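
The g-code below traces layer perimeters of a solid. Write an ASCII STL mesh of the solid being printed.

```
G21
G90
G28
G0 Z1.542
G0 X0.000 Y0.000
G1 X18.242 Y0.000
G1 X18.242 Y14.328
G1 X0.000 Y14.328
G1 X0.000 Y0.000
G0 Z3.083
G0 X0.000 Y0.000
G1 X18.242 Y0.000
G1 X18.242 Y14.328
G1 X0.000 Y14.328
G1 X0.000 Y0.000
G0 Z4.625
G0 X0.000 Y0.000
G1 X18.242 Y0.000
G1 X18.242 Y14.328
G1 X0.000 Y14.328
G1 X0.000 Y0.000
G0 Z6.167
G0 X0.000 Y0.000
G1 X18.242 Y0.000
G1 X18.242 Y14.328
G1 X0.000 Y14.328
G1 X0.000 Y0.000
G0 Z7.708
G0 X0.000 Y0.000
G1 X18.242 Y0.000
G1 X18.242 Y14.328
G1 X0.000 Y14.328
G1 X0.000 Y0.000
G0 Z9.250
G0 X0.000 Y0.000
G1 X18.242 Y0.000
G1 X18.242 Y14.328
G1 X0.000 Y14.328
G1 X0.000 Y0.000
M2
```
solid part
  facet normal 0.0000 0.0000 -1.0000
    outer loop
      vertex 18.242 14.328 0.000
      vertex 18.242 0.000 0.000
      vertex 0.000 0.000 0.000
    endloop
  endfacet
  facet normal 0.0000 0.0000 -1.0000
    outer loop
      vertex 0.000 14.328 0.000
      vertex 18.242 14.328 0.000
      vertex 0.000 0.000 0.000
    endloop
  endfacet
  facet normal 0.0000 0.0000 1.0000
    outer loop
      vertex 0.000 0.000 9.250
      vertex 18.242 0.000 9.250
      vertex 18.242 14.328 9.250
    endloop
  endfacet
  facet normal 0.0000 0.0000 1.0000
    outer loop
      vertex 0.000 0.000 9.250
      vertex 18.242 14.328 9.250
      vertex 0.000 14.328 9.250
    endloop
  endfacet
  facet normal 0.0000 -1.0000 0.0000
    outer loop
      vertex 0.000 0.000 0.000
      vertex 18.242 0.000 0.000
      vertex 18.242 0.000 9.250
    endloop
  endfacet
  facet normal 0.0000 -1.0000 0.0000
    outer loop
      vertex 0.000 0.000 0.000
      vertex 18.242 0.000 9.250
      vertex 0.000 0.000 9.250
    endloop
  endfacet
  facet normal 0.0000 1.0000 0.0000
    outer loop
      vertex 18.242 14.328 9.250
      vertex 18.242 14.328 0.000
      vertex 0.000 14.328 0.000
    endloop
  endfacet
  facet normal 0.0000 1.0000 0.0000
    outer loop
      vertex 0.000 14.328 9.250
      vertex 18.242 14.328 9.250
      vertex 0.000 14.328 0.000
    endloop
  endfacet
  facet normal -1.0000 0.0000 0.0000
    outer loop
      vertex 0.000 14.328 9.250
      vertex 0.000 14.328 0.000
      vertex 0.000 0.000 0.000
    endloop
  endfacet
  facet normal -1.0000 0.0000 0.0000
    outer loop
      vertex 0.000 0.000 9.250
      vertex 0.000 14.328 9.250
      vertex 0.000 0.000 0.000
    endloop
  endfacet
  facet normal 1.0000 0.0000 0.0000
    outer loop
      vertex 18.242 0.000 0.000
      vertex 18.242 14.328 0.000
      vertex 18.242 14.328 9.250
    endloop
  endfacet
  facet normal 1.0000 0.0000 0.0000
    outer loop
      vertex 18.242 0.000 0.000
      vertex 18.242 14.328 9.250
      vertex 18.242 0.000 9.250
    endloop
  endfacet
endsolid part

The G0 Z moves step by Δz≈1.542 mm. Every layer's G1 loop is the same polygon, so the solid is a straight extrusion of it from z=0 to z≈9.25. Closing with flat bottom and top caps and triangulating gives 12 facets — a rectangular box, roughly 18.2 × 14.3 mm footprint and 9.25 mm tall.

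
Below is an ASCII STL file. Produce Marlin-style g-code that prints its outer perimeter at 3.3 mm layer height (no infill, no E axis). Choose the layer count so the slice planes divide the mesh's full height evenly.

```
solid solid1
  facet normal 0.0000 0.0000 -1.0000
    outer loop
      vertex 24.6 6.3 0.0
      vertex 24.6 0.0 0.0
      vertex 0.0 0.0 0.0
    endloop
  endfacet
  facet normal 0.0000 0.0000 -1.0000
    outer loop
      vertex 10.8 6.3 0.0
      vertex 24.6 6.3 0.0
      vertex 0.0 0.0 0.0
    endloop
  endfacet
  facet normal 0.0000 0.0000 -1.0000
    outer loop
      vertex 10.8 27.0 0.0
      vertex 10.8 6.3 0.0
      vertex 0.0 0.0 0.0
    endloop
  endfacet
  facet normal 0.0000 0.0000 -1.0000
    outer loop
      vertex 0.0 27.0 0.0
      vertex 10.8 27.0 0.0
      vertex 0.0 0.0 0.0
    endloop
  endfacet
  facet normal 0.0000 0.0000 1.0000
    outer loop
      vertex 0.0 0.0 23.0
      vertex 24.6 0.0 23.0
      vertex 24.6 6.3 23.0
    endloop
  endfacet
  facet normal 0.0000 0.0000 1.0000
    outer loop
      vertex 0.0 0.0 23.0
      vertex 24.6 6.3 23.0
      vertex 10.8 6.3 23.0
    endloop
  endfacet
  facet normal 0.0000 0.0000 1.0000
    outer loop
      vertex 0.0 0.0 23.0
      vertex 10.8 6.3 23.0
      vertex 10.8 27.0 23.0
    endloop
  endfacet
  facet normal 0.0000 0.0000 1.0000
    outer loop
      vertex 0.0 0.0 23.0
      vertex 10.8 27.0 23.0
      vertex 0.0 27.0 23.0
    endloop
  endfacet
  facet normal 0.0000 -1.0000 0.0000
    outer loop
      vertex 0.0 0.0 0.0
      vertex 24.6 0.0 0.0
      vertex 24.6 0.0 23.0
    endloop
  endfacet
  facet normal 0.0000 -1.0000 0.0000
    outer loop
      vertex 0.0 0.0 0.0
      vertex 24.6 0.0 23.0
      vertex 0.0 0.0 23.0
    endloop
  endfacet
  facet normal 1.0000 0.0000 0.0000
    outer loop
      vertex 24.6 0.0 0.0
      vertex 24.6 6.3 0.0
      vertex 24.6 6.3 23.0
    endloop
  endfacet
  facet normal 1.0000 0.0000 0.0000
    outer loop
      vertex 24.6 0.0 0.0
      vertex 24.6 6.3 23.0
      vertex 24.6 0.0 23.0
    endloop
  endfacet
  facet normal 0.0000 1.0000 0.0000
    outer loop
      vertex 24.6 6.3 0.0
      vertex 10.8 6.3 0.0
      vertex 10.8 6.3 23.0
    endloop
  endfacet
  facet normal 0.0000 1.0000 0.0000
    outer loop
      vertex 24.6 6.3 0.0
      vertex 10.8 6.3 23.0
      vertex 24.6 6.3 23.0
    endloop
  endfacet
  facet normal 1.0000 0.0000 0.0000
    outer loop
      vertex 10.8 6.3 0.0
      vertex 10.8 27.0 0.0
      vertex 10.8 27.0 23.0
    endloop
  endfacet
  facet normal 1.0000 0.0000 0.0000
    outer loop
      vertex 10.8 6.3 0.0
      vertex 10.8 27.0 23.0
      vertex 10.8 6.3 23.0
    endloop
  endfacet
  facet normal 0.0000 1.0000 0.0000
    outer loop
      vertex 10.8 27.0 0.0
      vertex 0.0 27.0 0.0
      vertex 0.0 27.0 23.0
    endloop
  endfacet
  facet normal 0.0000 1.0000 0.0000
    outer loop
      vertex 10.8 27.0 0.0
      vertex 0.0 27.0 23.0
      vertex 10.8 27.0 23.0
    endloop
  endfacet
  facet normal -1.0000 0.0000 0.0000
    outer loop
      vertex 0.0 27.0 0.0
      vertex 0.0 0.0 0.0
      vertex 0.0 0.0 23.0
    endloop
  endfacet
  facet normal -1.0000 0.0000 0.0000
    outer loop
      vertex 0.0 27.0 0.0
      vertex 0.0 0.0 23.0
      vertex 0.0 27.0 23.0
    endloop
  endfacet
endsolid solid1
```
; perimeter-only toolpath
G21 ; units = mm
G90 ; absolute positioning
G28 ; home
; layer 1
G0 Z3.3
G0 X0.0 Y0.0
G1 X24.6 Y0.0
G1 X24.6 Y6.3
G1 X10.8 Y6.3
G1 X10.8 Y27.0
G1 X0.0 Y27.0
G1 X0.0 Y0.0
; layer 2
G0 Z6.6
G0 X0.0 Y0.0
G1 X24.6 Y0.0
G1 X24.6 Y6.3
G1 X10.8 Y6.3
G1 X10.8 Y27.0
G1 X0.0 Y27.0
G1 X0.0 Y0.0
; layer 3
G0 Z9.9
G0 X0.0 Y0.0
G1 X24.6 Y0.0
G1 X24.6 Y6.3
G1 X10.8 Y6.3
G1 X10.8 Y27.0
G1 X0.0 Y27.0
G1 X0.0 Y0.0
; layer 4
G0 Z13.1
G0 X0.0 Y0.0
G1 X24.6 Y0.0
G1 X24.6 Y6.3
G1 X10.8 Y6.3
G1 X10.8 Y27.0
G1 X0.0 Y27.0
G1 X0.0 Y0.0
; layer 5
G0 Z16.4
G0 X0.0 Y0.0
G1 X24.6 Y0.0
G1 X24.6 Y6.3
G1 X10.8 Y6.3
G1 X10.8 Y27.0
G1 X0.0 Y27.0
G1 X0.0 Y0.0
; layer 6
G0 Z19.7
G0 X0.0 Y0.0
G1 X24.6 Y0.0
G1 X24.6 Y6.3
G1 X10.8 Y6.3
G1 X10.8 Y27.0
G1 X0.0 Y27.0
G1 X0.0 Y0.0
; layer 7
G0 Z23.0
G0 X0.0 Y0.0
G1 X24.6 Y0.0
G1 X24.6 Y6.3
G1 X10.8 Y6.3
G1 X10.8 Y27.0
G1 X0.0 Y27.0
G1 X0.0 Y0.0
M2 ; end

The solid is an L-shaped prism: outer 24.6 × 27 mm, arm thicknesses ≈ 6.3 mm (horizontal) and 10.8 mm (vertical), extruded 23 mm in z. Slicing at Δz = 3.3 mm — 7 equal slices spanning the solid's height, so layer i sits at z = i·h/7 — gives 7 non-empty perimeters. Each is a 6-segment closed polygon; G0 lifts to the layer z and rapids to the start vertex, then G1 traces the edges.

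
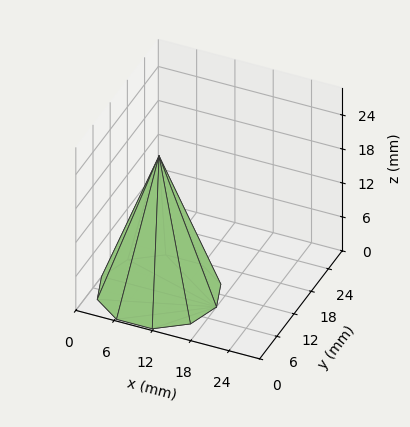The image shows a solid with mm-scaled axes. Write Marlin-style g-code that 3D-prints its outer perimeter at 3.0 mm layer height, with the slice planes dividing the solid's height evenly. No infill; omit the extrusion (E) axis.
Reading the render: the shape is a regular 10-sided pyramid, base circumscribed radius ≈ 9 mm, apex at z ≈ 24 mm (dimensions read to the nearest mm from the axis ticks). For the g-code, the solid's height is divided into equal slices at the stated Δz and each level perimeter traced with G1 moves after a G0 lift.

; perimeter-only toolpath
G21 ; units = mm
G90 ; absolute positioning
G28 ; home
; layer 1
G0 Z3.0
G0 X16.9 Y9.0
G1 X15.4 Y13.6
G1 X11.5 Y16.5
G1 X6.5 Y16.5
G1 X2.6 Y13.6
G1 X1.1 Y9.0
G1 X2.6 Y4.4
G1 X6.5 Y1.5
G1 X11.5 Y1.5
G1 X15.4 Y4.4
G1 X16.9 Y9.0
; layer 2
G0 Z6.0
G0 X15.8 Y9.0
G1 X14.5 Y13.0
G1 X11.1 Y15.5
G1 X6.9 Y15.5
G1 X3.5 Y13.0
G1 X2.2 Y9.0
G1 X3.5 Y5.0
G1 X6.9 Y2.5
G1 X11.1 Y2.5
G1 X14.5 Y5.0
G1 X15.8 Y9.0
; layer 3
G0 Z9.0
G0 X14.6 Y9.0
G1 X13.6 Y12.3
G1 X10.8 Y14.4
G1 X7.2 Y14.4
G1 X4.4 Y12.3
G1 X3.4 Y9.0
G1 X4.4 Y5.7
G1 X7.2 Y3.6
G1 X10.8 Y3.6
G1 X13.6 Y5.7
G1 X14.6 Y9.0
; layer 4
G0 Z12.0
G0 X13.5 Y9.0
G1 X12.7 Y11.7
G1 X10.4 Y13.3
G1 X7.6 Y13.3
G1 X5.3 Y11.7
G1 X4.5 Y9.0
G1 X5.3 Y6.3
G1 X7.6 Y4.7
G1 X10.4 Y4.7
G1 X12.7 Y6.3
G1 X13.5 Y9.0
; layer 5
G0 Z15.0
G0 X12.4 Y9.0
G1 X11.7 Y11.0
G1 X10.1 Y12.2
G1 X8.0 Y12.2
G1 X6.3 Y11.0
G1 X5.6 Y9.0
G1 X6.3 Y7.0
G1 X8.0 Y5.8
G1 X10.1 Y5.8
G1 X11.7 Y7.0
G1 X12.4 Y9.0
; layer 6
G0 Z18.0
G0 X11.2 Y9.0
G1 X10.8 Y10.3
G1 X9.7 Y11.2
G1 X8.3 Y11.2
G1 X7.2 Y10.3
G1 X6.8 Y9.0
G1 X7.2 Y7.7
G1 X8.3 Y6.8
G1 X9.7 Y6.8
G1 X10.8 Y7.7
G1 X11.2 Y9.0
; layer 7
G0 Z21.0
G0 X10.1 Y9.0
G1 X9.9 Y9.7
G1 X9.3 Y10.1
G1 X8.7 Y10.1
G1 X8.1 Y9.7
G1 X7.9 Y9.0
G1 X8.1 Y8.3
G1 X8.7 Y7.9
G1 X9.3 Y7.9
G1 X9.9 Y8.3
G1 X10.1 Y9.0
M2 ; end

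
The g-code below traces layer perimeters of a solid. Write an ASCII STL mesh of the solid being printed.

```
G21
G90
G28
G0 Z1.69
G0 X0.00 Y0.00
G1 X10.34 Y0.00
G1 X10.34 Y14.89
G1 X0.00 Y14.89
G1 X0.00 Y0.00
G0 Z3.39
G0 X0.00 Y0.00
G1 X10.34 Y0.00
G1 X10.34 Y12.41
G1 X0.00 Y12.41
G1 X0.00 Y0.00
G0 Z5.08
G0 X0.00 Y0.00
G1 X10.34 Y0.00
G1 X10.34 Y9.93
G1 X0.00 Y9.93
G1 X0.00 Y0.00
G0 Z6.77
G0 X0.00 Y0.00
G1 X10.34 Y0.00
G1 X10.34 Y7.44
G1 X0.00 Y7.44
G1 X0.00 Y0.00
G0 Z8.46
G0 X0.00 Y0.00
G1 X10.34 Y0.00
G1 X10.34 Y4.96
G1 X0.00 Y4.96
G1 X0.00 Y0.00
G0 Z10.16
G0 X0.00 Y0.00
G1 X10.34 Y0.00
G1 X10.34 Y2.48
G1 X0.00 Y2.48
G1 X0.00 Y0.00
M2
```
solid part
  facet normal 0.0000 0.0000 -1.0000
    outer loop
      vertex 10.34 17.37 0.00
      vertex 10.34 0.00 0.00
      vertex 0.00 0.00 0.00
    endloop
  endfacet
  facet normal 0.0000 0.0000 -1.0000
    outer loop
      vertex 0.00 17.37 0.00
      vertex 10.34 17.37 0.00
      vertex 0.00 0.00 0.00
    endloop
  endfacet
  facet normal 0.0000 -1.0000 0.0000
    outer loop
      vertex 0.00 0.00 0.00
      vertex 10.34 0.00 0.00
      vertex 10.34 0.00 11.85
    endloop
  endfacet
  facet normal 0.0000 -1.0000 0.0000
    outer loop
      vertex 0.00 0.00 0.00
      vertex 10.34 0.00 11.85
      vertex 0.00 0.00 11.85
    endloop
  endfacet
  facet normal 0.0000 0.5636 0.8261
    outer loop
      vertex 0.00 0.00 11.85
      vertex 10.34 0.00 11.85
      vertex 10.34 17.37 0.00
    endloop
  endfacet
  facet normal 0.0000 0.5636 0.8261
    outer loop
      vertex 0.00 0.00 11.85
      vertex 10.34 17.37 0.00
      vertex 0.00 17.37 0.00
    endloop
  endfacet
  facet normal -1.0000 0.0000 0.0000
    outer loop
      vertex 0.00 0.00 11.85
      vertex 0.00 17.37 0.00
      vertex 0.00 0.00 0.00
    endloop
  endfacet
  facet normal 1.0000 0.0000 0.0000
    outer loop
      vertex 10.34 0.00 0.00
      vertex 10.34 17.37 0.00
      vertex 10.34 0.00 11.85
    endloop
  endfacet
endsolid part

The G0 Z moves step by Δz≈1.69 mm. The G1 loops shrink linearly with z, so the solid tapers from its base footprint up to z≈11.8. Closing with a flat bottom cap and the tapered top and triangulating gives 8 facets — a wedge (ramp): 10.3 × 17.4 mm base, rising to 11.8 mm along the y=0 edge and sloping linearly to z=0 at y=17.4.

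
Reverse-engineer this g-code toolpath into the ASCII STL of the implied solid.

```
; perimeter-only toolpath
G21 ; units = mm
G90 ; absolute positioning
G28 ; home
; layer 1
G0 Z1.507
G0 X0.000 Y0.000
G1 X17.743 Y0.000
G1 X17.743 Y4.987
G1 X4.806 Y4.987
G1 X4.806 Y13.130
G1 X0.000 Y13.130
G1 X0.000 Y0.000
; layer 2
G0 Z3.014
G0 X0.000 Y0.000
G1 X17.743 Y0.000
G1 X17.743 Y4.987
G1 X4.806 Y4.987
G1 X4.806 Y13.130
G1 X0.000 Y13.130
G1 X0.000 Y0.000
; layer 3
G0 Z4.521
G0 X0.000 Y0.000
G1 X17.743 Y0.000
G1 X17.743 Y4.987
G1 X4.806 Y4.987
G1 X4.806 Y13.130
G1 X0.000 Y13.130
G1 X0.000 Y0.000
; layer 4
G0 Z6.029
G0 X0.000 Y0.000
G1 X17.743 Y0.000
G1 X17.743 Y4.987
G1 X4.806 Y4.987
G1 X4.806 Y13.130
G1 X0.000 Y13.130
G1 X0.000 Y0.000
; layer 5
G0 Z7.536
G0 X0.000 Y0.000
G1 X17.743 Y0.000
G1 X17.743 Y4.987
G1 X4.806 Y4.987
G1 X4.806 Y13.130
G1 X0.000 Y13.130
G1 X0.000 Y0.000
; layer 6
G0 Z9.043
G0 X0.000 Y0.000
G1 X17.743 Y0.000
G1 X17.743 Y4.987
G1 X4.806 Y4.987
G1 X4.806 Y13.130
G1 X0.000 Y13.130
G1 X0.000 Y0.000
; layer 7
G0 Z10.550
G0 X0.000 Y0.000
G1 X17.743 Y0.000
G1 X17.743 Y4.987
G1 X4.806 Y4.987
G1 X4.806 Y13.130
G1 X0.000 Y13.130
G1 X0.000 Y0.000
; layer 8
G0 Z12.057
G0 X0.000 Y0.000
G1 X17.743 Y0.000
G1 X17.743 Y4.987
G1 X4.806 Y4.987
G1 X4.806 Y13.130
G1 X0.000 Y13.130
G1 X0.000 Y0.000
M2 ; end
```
solid part
  facet normal 0.0000 0.0000 -1.0000
    outer loop
      vertex 17.743 4.987 0.000
      vertex 17.743 0.000 0.000
      vertex 0.000 0.000 0.000
    endloop
  endfacet
  facet normal 0.0000 0.0000 -1.0000
    outer loop
      vertex 4.806 4.987 0.000
      vertex 17.743 4.987 0.000
      vertex 0.000 0.000 0.000
    endloop
  endfacet
  facet normal 0.0000 0.0000 -1.0000
    outer loop
      vertex 4.806 13.130 0.000
      vertex 4.806 4.987 0.000
      vertex 0.000 0.000 0.000
    endloop
  endfacet
  facet normal 0.0000 0.0000 -1.0000
    outer loop
      vertex 0.000 13.130 0.000
      vertex 4.806 13.130 0.000
      vertex 0.000 0.000 0.000
    endloop
  endfacet
  facet normal 0.0000 0.0000 1.0000
    outer loop
      vertex 0.000 0.000 12.057
      vertex 17.743 0.000 12.057
      vertex 17.743 4.987 12.057
    endloop
  endfacet
  facet normal 0.0000 0.0000 1.0000
    outer loop
      vertex 0.000 0.000 12.057
      vertex 17.743 4.987 12.057
      vertex 4.806 4.987 12.057
    endloop
  endfacet
  facet normal 0.0000 0.0000 1.0000
    outer loop
      vertex 0.000 0.000 12.057
      vertex 4.806 4.987 12.057
      vertex 4.806 13.130 12.057
    endloop
  endfacet
  facet normal 0.0000 0.0000 1.0000
    outer loop
      vertex 0.000 0.000 12.057
      vertex 4.806 13.130 12.057
      vertex 0.000 13.130 12.057
    endloop
  endfacet
  facet normal 0.0000 -1.0000 0.0000
    outer loop
      vertex 0.000 0.000 0.000
      vertex 17.743 0.000 0.000
      vertex 17.743 0.000 12.057
    endloop
  endfacet
  facet normal 0.0000 -1.0000 0.0000
    outer loop
      vertex 0.000 0.000 0.000
      vertex 17.743 0.000 12.057
      vertex 0.000 0.000 12.057
    endloop
  endfacet
  facet normal 1.0000 0.0000 0.0000
    outer loop
      vertex 17.743 0.000 0.000
      vertex 17.743 4.987 0.000
      vertex 17.743 4.987 12.057
    endloop
  endfacet
  facet normal 1.0000 0.0000 0.0000
    outer loop
      vertex 17.743 0.000 0.000
      vertex 17.743 4.987 12.057
      vertex 17.743 0.000 12.057
    endloop
  endfacet
  facet normal 0.0000 1.0000 0.0000
    outer loop
      vertex 17.743 4.987 0.000
      vertex 4.806 4.987 0.000
      vertex 4.806 4.987 12.057
    endloop
  endfacet
  facet normal 0.0000 1.0000 0.0000
    outer loop
      vertex 17.743 4.987 0.000
      vertex 4.806 4.987 12.057
      vertex 17.743 4.987 12.057
    endloop
  endfacet
  facet normal 1.0000 0.0000 0.0000
    outer loop
      vertex 4.806 4.987 0.000
      vertex 4.806 13.130 0.000
      vertex 4.806 13.130 12.057
    endloop
  endfacet
  facet normal 1.0000 0.0000 0.0000
    outer loop
      vertex 4.806 4.987 0.000
      vertex 4.806 13.130 12.057
      vertex 4.806 4.987 12.057
    endloop
  endfacet
  facet normal 0.0000 1.0000 0.0000
    outer loop
      vertex 4.806 13.130 0.000
      vertex 0.000 13.130 0.000
      vertex 0.000 13.130 12.057
    endloop
  endfacet
  facet normal 0.0000 1.0000 0.0000
    outer loop
      vertex 4.806 13.130 0.000
      vertex 0.000 13.130 12.057
      vertex 4.806 13.130 12.057
    endloop
  endfacet
  facet normal -1.0000 0.0000 0.0000
    outer loop
      vertex 0.000 13.130 0.000
      vertex 0.000 0.000 0.000
      vertex 0.000 0.000 12.057
    endloop
  endfacet
  facet normal -1.0000 0.0000 0.0000
    outer loop
      vertex 0.000 13.130 0.000
      vertex 0.000 0.000 12.057
      vertex 0.000 13.130 12.057
    endloop
  endfacet
endsolid part

The G0 Z moves step by Δz≈1.507 mm. Every layer's G1 loop is the same polygon, so the solid is a straight extrusion of it from z=0 to z≈12.1. Closing with flat bottom and top caps and triangulating gives 20 facets — an L-shaped prism: outer 17.7 × 13.1 mm, arm thicknesses ≈ 4.99 mm (horizontal) and 4.81 mm (vertical), extruded 12.1 mm in z.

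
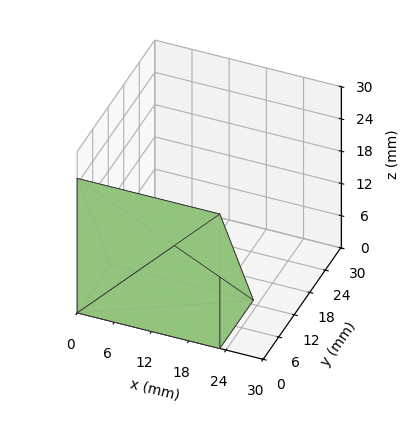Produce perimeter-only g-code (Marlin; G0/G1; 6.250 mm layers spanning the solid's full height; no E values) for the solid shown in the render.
Reading the render: the shape is a wedge (ramp): 23 × 13 mm base, rising to 25 mm along the y=0 edge and sloping linearly to z=0 at y=13 (dimensions read to the nearest mm from the axis ticks). For the g-code, the solid's height is divided into equal slices at the stated Δz and each level perimeter traced with G1 moves after a G0 lift.

; perimeter-only toolpath
G21 ; units = mm
G90 ; absolute positioning
G28 ; home
; layer 1
G0 Z6.250
G0 X0.000 Y0.000
G1 X23.000 Y0.000
G1 X23.000 Y9.750
G1 X0.000 Y9.750
G1 X0.000 Y0.000
; layer 2
G0 Z12.500
G0 X0.000 Y0.000
G1 X23.000 Y0.000
G1 X23.000 Y6.500
G1 X0.000 Y6.500
G1 X0.000 Y0.000
; layer 3
G0 Z18.750
G0 X0.000 Y0.000
G1 X23.000 Y0.000
G1 X23.000 Y3.250
G1 X0.000 Y3.250
G1 X0.000 Y0.000
M2 ; end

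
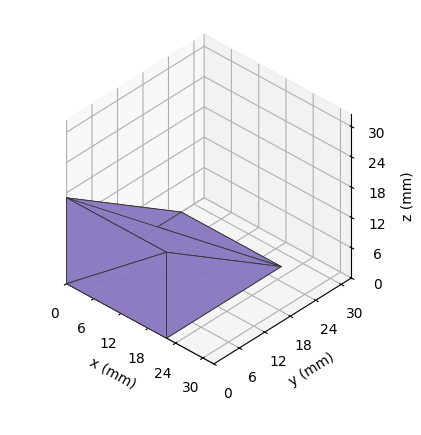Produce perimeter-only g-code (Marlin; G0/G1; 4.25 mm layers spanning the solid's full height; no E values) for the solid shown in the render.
Reading the render: the shape is a wedge (ramp): 22 × 27 mm base, rising to 17 mm along the y=0 edge and sloping linearly to z=0 at y=27 (dimensions read to the nearest mm from the axis ticks). For the g-code, the solid's height is divided into equal slices at the stated Δz and each level perimeter traced with G1 moves after a G0 lift.

; perimeter-only toolpath
G21 ; units = mm
G90 ; absolute positioning
G28 ; home
; layer 1
G0 Z4.25
G0 X0.00 Y0.00
G1 X22.00 Y0.00
G1 X22.00 Y20.25
G1 X0.00 Y20.25
G1 X0.00 Y0.00
; layer 2
G0 Z8.50
G0 X0.00 Y0.00
G1 X22.00 Y0.00
G1 X22.00 Y13.50
G1 X0.00 Y13.50
G1 X0.00 Y0.00
; layer 3
G0 Z12.75
G0 X0.00 Y0.00
G1 X22.00 Y0.00
G1 X22.00 Y6.75
G1 X0.00 Y6.75
G1 X0.00 Y0.00
M2 ; end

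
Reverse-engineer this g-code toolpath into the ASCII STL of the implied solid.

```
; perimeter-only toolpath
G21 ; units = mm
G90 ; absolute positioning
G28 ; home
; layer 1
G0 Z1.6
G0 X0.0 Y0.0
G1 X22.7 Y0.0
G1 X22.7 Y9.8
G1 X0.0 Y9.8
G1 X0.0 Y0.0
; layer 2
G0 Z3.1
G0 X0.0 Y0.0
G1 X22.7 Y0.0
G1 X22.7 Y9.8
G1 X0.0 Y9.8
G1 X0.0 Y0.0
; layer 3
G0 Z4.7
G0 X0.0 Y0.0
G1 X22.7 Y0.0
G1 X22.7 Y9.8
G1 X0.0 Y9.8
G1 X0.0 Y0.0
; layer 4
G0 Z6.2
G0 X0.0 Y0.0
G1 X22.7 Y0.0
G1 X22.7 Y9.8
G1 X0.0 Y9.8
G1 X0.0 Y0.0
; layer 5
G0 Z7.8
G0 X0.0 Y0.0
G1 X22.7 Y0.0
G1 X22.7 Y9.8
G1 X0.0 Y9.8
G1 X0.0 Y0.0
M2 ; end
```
solid part
  facet normal 0.0000 0.0000 -1.0000
    outer loop
      vertex 22.7 9.8 0.0
      vertex 22.7 0.0 0.0
      vertex 0.0 0.0 0.0
    endloop
  endfacet
  facet normal 0.0000 0.0000 -1.0000
    outer loop
      vertex 0.0 9.8 0.0
      vertex 22.7 9.8 0.0
      vertex 0.0 0.0 0.0
    endloop
  endfacet
  facet normal 0.0000 0.0000 1.0000
    outer loop
      vertex 0.0 0.0 7.8
      vertex 22.7 0.0 7.8
      vertex 22.7 9.8 7.8
    endloop
  endfacet
  facet normal 0.0000 0.0000 1.0000
    outer loop
      vertex 0.0 0.0 7.8
      vertex 22.7 9.8 7.8
      vertex 0.0 9.8 7.8
    endloop
  endfacet
  facet normal 0.0000 -1.0000 0.0000
    outer loop
      vertex 0.0 0.0 0.0
      vertex 22.7 0.0 0.0
      vertex 22.7 0.0 7.8
    endloop
  endfacet
  facet normal 0.0000 -1.0000 0.0000
    outer loop
      vertex 0.0 0.0 0.0
      vertex 22.7 0.0 7.8
      vertex 0.0 0.0 7.8
    endloop
  endfacet
  facet normal 0.0000 1.0000 0.0000
    outer loop
      vertex 22.7 9.8 7.8
      vertex 22.7 9.8 0.0
      vertex 0.0 9.8 0.0
    endloop
  endfacet
  facet normal 0.0000 1.0000 0.0000
    outer loop
      vertex 0.0 9.8 7.8
      vertex 22.7 9.8 7.8
      vertex 0.0 9.8 0.0
    endloop
  endfacet
  facet normal -1.0000 0.0000 0.0000
    outer loop
      vertex 0.0 9.8 7.8
      vertex 0.0 9.8 0.0
      vertex 0.0 0.0 0.0
    endloop
  endfacet
  facet normal -1.0000 0.0000 0.0000
    outer loop
      vertex 0.0 0.0 7.8
      vertex 0.0 9.8 7.8
      vertex 0.0 0.0 0.0
    endloop
  endfacet
  facet normal 1.0000 0.0000 0.0000
    outer loop
      vertex 22.7 0.0 0.0
      vertex 22.7 9.8 0.0
      vertex 22.7 9.8 7.8
    endloop
  endfacet
  facet normal 1.0000 0.0000 0.0000
    outer loop
      vertex 22.7 0.0 0.0
      vertex 22.7 9.8 7.8
      vertex 22.7 0.0 7.8
    endloop
  endfacet
endsolid part

The G0 Z moves step by Δz≈1.6 mm. Every layer's G1 loop is the same polygon, so the solid is a straight extrusion of it from z=0 to z≈7.8. Closing with flat bottom and top caps and triangulating gives 12 facets — a rectangular box, roughly 22.7 × 9.8 mm footprint and 7.8 mm tall.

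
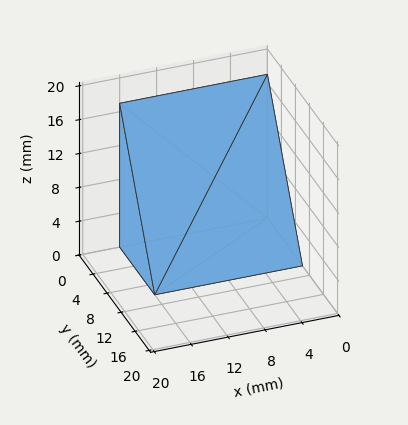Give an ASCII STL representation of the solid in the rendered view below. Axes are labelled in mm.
Reading the render: the shape is a wedge (ramp): 16 × 10 mm base, rising to 17 mm along the y=0 edge and sloping linearly to z=0 at y=10 (dimensions read to the nearest mm from the axis ticks). For the STL, each face is triangulated and given an outward normal.

solid part
  facet normal 0.0000 0.0000 -1.0000
    outer loop
      vertex 16.0 10.0 0.0
      vertex 16.0 0.0 0.0
      vertex 0.0 0.0 0.0
    endloop
  endfacet
  facet normal 0.0000 0.0000 -1.0000
    outer loop
      vertex 0.0 10.0 0.0
      vertex 16.0 10.0 0.0
      vertex 0.0 0.0 0.0
    endloop
  endfacet
  facet normal 0.0000 -1.0000 0.0000
    outer loop
      vertex 0.0 0.0 0.0
      vertex 16.0 0.0 0.0
      vertex 16.0 0.0 17.0
    endloop
  endfacet
  facet normal 0.0000 -1.0000 0.0000
    outer loop
      vertex 0.0 0.0 0.0
      vertex 16.0 0.0 17.0
      vertex 0.0 0.0 17.0
    endloop
  endfacet
  facet normal 0.0000 0.8619 0.5070
    outer loop
      vertex 0.0 0.0 17.0
      vertex 16.0 0.0 17.0
      vertex 16.0 10.0 0.0
    endloop
  endfacet
  facet normal 0.0000 0.8619 0.5070
    outer loop
      vertex 0.0 0.0 17.0
      vertex 16.0 10.0 0.0
      vertex 0.0 10.0 0.0
    endloop
  endfacet
  facet normal -1.0000 0.0000 0.0000
    outer loop
      vertex 0.0 0.0 17.0
      vertex 0.0 10.0 0.0
      vertex 0.0 0.0 0.0
    endloop
  endfacet
  facet normal 1.0000 0.0000 0.0000
    outer loop
      vertex 16.0 0.0 0.0
      vertex 16.0 10.0 0.0
      vertex 16.0 0.0 17.0
    endloop
  endfacet
endsolid part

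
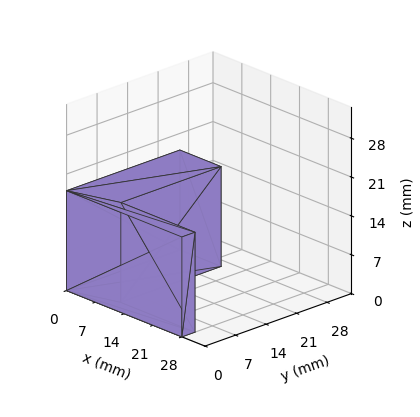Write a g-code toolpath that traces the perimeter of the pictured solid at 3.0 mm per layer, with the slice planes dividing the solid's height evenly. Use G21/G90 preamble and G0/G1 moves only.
Reading the render: the shape is an L-shaped prism: outer 28 × 26 mm, arm thicknesses ≈ 3 mm (horizontal) and 10 mm (vertical), extruded 18 mm in z (dimensions read to the nearest mm from the axis ticks). For the g-code, the solid's height is divided into equal slices at the stated Δz and each level perimeter traced with G1 moves after a G0 lift.

; perimeter-only toolpath
G21 ; units = mm
G90 ; absolute positioning
G28 ; home
; layer 1
G0 Z3.0
G0 X0.0 Y0.0
G1 X28.0 Y0.0
G1 X28.0 Y3.0
G1 X10.0 Y3.0
G1 X10.0 Y26.0
G1 X0.0 Y26.0
G1 X0.0 Y0.0
; layer 2
G0 Z6.0
G0 X0.0 Y0.0
G1 X28.0 Y0.0
G1 X28.0 Y3.0
G1 X10.0 Y3.0
G1 X10.0 Y26.0
G1 X0.0 Y26.0
G1 X0.0 Y0.0
; layer 3
G0 Z9.0
G0 X0.0 Y0.0
G1 X28.0 Y0.0
G1 X28.0 Y3.0
G1 X10.0 Y3.0
G1 X10.0 Y26.0
G1 X0.0 Y26.0
G1 X0.0 Y0.0
; layer 4
G0 Z12.0
G0 X0.0 Y0.0
G1 X28.0 Y0.0
G1 X28.0 Y3.0
G1 X10.0 Y3.0
G1 X10.0 Y26.0
G1 X0.0 Y26.0
G1 X0.0 Y0.0
; layer 5
G0 Z15.0
G0 X0.0 Y0.0
G1 X28.0 Y0.0
G1 X28.0 Y3.0
G1 X10.0 Y3.0
G1 X10.0 Y26.0
G1 X0.0 Y26.0
G1 X0.0 Y0.0
; layer 6
G0 Z18.0
G0 X0.0 Y0.0
G1 X28.0 Y0.0
G1 X28.0 Y3.0
G1 X10.0 Y3.0
G1 X10.0 Y26.0
G1 X0.0 Y26.0
G1 X0.0 Y0.0
M2 ; end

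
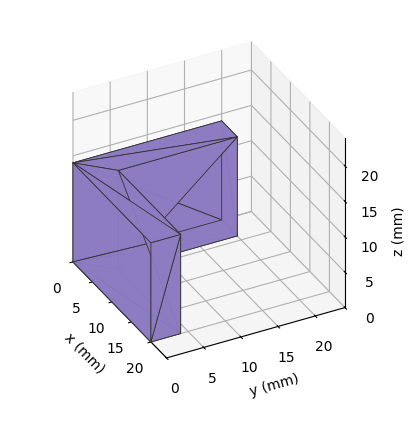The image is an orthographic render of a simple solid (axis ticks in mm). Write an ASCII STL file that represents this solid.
Reading the render: the shape is an L-shaped prism: outer 20 × 20 mm, arm thicknesses ≈ 4 mm (horizontal) and 4 mm (vertical), extruded 14 mm in z (dimensions read to the nearest mm from the axis ticks). For the STL, each face is triangulated and given an outward normal.

solid part
  facet normal 0.0000 0.0000 -1.0000
    outer loop
      vertex 20.000 4.000 0.000
      vertex 20.000 0.000 0.000
      vertex 0.000 0.000 0.000
    endloop
  endfacet
  facet normal 0.0000 0.0000 -1.0000
    outer loop
      vertex 4.000 4.000 0.000
      vertex 20.000 4.000 0.000
      vertex 0.000 0.000 0.000
    endloop
  endfacet
  facet normal 0.0000 0.0000 -1.0000
    outer loop
      vertex 4.000 20.000 0.000
      vertex 4.000 4.000 0.000
      vertex 0.000 0.000 0.000
    endloop
  endfacet
  facet normal 0.0000 0.0000 -1.0000
    outer loop
      vertex 0.000 20.000 0.000
      vertex 4.000 20.000 0.000
      vertex 0.000 0.000 0.000
    endloop
  endfacet
  facet normal 0.0000 0.0000 1.0000
    outer loop
      vertex 0.000 0.000 14.000
      vertex 20.000 0.000 14.000
      vertex 20.000 4.000 14.000
    endloop
  endfacet
  facet normal 0.0000 0.0000 1.0000
    outer loop
      vertex 0.000 0.000 14.000
      vertex 20.000 4.000 14.000
      vertex 4.000 4.000 14.000
    endloop
  endfacet
  facet normal 0.0000 0.0000 1.0000
    outer loop
      vertex 0.000 0.000 14.000
      vertex 4.000 4.000 14.000
      vertex 4.000 20.000 14.000
    endloop
  endfacet
  facet normal 0.0000 0.0000 1.0000
    outer loop
      vertex 0.000 0.000 14.000
      vertex 4.000 20.000 14.000
      vertex 0.000 20.000 14.000
    endloop
  endfacet
  facet normal 0.0000 -1.0000 0.0000
    outer loop
      vertex 0.000 0.000 0.000
      vertex 20.000 0.000 0.000
      vertex 20.000 0.000 14.000
    endloop
  endfacet
  facet normal 0.0000 -1.0000 0.0000
    outer loop
      vertex 0.000 0.000 0.000
      vertex 20.000 0.000 14.000
      vertex 0.000 0.000 14.000
    endloop
  endfacet
  facet normal 1.0000 0.0000 0.0000
    outer loop
      vertex 20.000 0.000 0.000
      vertex 20.000 4.000 0.000
      vertex 20.000 4.000 14.000
    endloop
  endfacet
  facet normal 1.0000 0.0000 0.0000
    outer loop
      vertex 20.000 0.000 0.000
      vertex 20.000 4.000 14.000
      vertex 20.000 0.000 14.000
    endloop
  endfacet
  facet normal 0.0000 1.0000 0.0000
    outer loop
      vertex 20.000 4.000 0.000
      vertex 4.000 4.000 0.000
      vertex 4.000 4.000 14.000
    endloop
  endfacet
  facet normal 0.0000 1.0000 0.0000
    outer loop
      vertex 20.000 4.000 0.000
      vertex 4.000 4.000 14.000
      vertex 20.000 4.000 14.000
    endloop
  endfacet
  facet normal 1.0000 0.0000 0.0000
    outer loop
      vertex 4.000 4.000 0.000
      vertex 4.000 20.000 0.000
      vertex 4.000 20.000 14.000
    endloop
  endfacet
  facet normal 1.0000 0.0000 0.0000
    outer loop
      vertex 4.000 4.000 0.000
      vertex 4.000 20.000 14.000
      vertex 4.000 4.000 14.000
    endloop
  endfacet
  facet normal 0.0000 1.0000 0.0000
    outer loop
      vertex 4.000 20.000 0.000
      vertex 0.000 20.000 0.000
      vertex 0.000 20.000 14.000
    endloop
  endfacet
  facet normal 0.0000 1.0000 0.0000
    outer loop
      vertex 4.000 20.000 0.000
      vertex 0.000 20.000 14.000
      vertex 4.000 20.000 14.000
    endloop
  endfacet
  facet normal -1.0000 0.0000 0.0000
    outer loop
      vertex 0.000 20.000 0.000
      vertex 0.000 0.000 0.000
      vertex 0.000 0.000 14.000
    endloop
  endfacet
  facet normal -1.0000 0.0000 0.0000
    outer loop
      vertex 0.000 20.000 0.000
      vertex 0.000 0.000 14.000
      vertex 0.000 20.000 14.000
    endloop
  endfacet
endsolid part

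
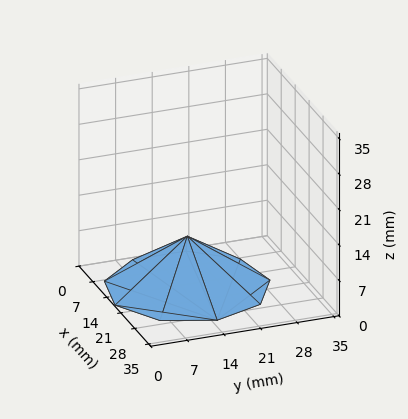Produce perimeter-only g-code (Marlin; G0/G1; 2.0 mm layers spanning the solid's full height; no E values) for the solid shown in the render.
Reading the render: the shape is a regular 9-sided pyramid, base circumscribed radius ≈ 15 mm, apex at z ≈ 10 mm (dimensions read to the nearest mm from the axis ticks). For the g-code, the solid's height is divided into equal slices at the stated Δz and each level perimeter traced with G1 moves after a G0 lift.

; perimeter-only toolpath
G21 ; units = mm
G90 ; absolute positioning
G28 ; home
; layer 1
G0 Z2.0
G0 X27.0 Y15.0
G1 X24.2 Y22.7
G1 X17.1 Y26.8
G1 X9.0 Y25.4
G1 X3.7 Y19.1
G1 X3.7 Y10.9
G1 X9.0 Y4.6
G1 X17.1 Y3.2
G1 X24.2 Y7.3
G1 X27.0 Y15.0
; layer 2
G0 Z4.0
G0 X24.0 Y15.0
G1 X21.9 Y20.8
G1 X16.6 Y23.9
G1 X10.5 Y22.8
G1 X6.5 Y18.1
G1 X6.5 Y11.9
G1 X10.5 Y7.2
G1 X16.6 Y6.1
G1 X21.9 Y9.2
G1 X24.0 Y15.0
; layer 3
G0 Z6.0
G0 X21.0 Y15.0
G1 X19.6 Y18.8
G1 X16.0 Y20.9
G1 X12.0 Y20.2
G1 X9.4 Y17.0
G1 X9.4 Y13.0
G1 X12.0 Y9.8
G1 X16.0 Y9.1
G1 X19.6 Y11.2
G1 X21.0 Y15.0
; layer 4
G0 Z8.0
G0 X18.0 Y15.0
G1 X17.3 Y16.9
G1 X15.5 Y18.0
G1 X13.5 Y17.6
G1 X12.2 Y16.0
G1 X12.2 Y14.0
G1 X13.5 Y12.4
G1 X15.5 Y12.0
G1 X17.3 Y13.1
G1 X18.0 Y15.0
M2 ; end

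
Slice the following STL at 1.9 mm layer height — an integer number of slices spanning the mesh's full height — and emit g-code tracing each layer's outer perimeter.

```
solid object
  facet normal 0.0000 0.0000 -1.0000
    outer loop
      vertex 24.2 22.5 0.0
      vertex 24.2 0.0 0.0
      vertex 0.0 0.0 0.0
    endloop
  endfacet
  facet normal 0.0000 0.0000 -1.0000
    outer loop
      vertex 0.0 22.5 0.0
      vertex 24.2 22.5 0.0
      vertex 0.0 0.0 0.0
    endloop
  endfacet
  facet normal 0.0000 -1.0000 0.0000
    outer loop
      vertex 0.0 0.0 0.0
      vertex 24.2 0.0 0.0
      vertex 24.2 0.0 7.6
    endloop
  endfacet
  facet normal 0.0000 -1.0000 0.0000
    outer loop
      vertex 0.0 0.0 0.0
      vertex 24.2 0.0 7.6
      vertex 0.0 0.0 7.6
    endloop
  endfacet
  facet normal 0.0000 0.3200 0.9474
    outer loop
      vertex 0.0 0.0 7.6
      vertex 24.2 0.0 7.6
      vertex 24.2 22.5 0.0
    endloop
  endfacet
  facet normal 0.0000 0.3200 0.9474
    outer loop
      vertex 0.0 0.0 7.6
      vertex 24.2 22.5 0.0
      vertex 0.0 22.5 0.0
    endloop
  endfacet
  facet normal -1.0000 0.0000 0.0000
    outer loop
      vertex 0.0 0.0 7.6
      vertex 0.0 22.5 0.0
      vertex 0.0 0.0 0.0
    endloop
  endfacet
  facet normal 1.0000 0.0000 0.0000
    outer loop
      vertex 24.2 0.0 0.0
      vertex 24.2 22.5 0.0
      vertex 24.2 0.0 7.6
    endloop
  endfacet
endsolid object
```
; perimeter-only toolpath
G21 ; units = mm
G90 ; absolute positioning
G28 ; home
; layer 1
G0 Z1.9
G0 X0.0 Y0.0
G1 X24.2 Y0.0
G1 X24.2 Y16.9
G1 X0.0 Y16.9
G1 X0.0 Y0.0
; layer 2
G0 Z3.8
G0 X0.0 Y0.0
G1 X24.2 Y0.0
G1 X24.2 Y11.2
G1 X0.0 Y11.2
G1 X0.0 Y0.0
; layer 3
G0 Z5.7
G0 X0.0 Y0.0
G1 X24.2 Y0.0
G1 X24.2 Y5.6
G1 X0.0 Y5.6
G1 X0.0 Y0.0
M2 ; end

The solid is a wedge (ramp): 24.2 × 22.5 mm base, rising to 7.6 mm along the y=0 edge and sloping linearly to z=0 at y=22.5. Slicing at Δz = 1.9 mm — 4 equal slices spanning the solid's height, so layer i sits at z = i·h/4 — gives 3 non-empty perimeters. Each is a 4-segment closed polygon; G0 lifts to the layer z and rapids to the start vertex, then G1 traces the edges. The cross-section shrinks linearly with z (the slice at the apex is degenerate and omitted).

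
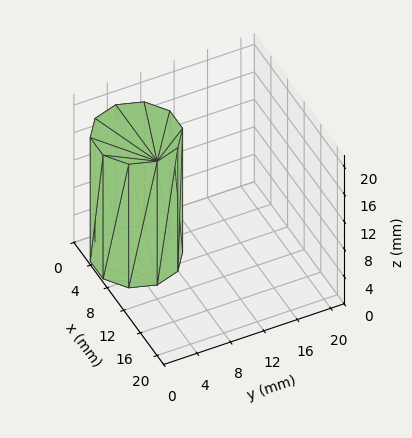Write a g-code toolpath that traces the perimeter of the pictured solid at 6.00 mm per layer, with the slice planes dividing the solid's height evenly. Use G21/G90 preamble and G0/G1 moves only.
Reading the render: the shape is a regular 10-sided prism (a cylinder approximated with 10 flat sides), circumscribed radius ≈ 5 mm, height ≈ 18 mm (dimensions read to the nearest mm from the axis ticks). For the g-code, the solid's height is divided into equal slices at the stated Δz and each level perimeter traced with G1 moves after a G0 lift.

; perimeter-only toolpath
G21 ; units = mm
G90 ; absolute positioning
G28 ; home
; layer 1
G0 Z6.00
G0 X10.00 Y5.00
G1 X9.05 Y7.94
G1 X6.55 Y9.76
G1 X3.45 Y9.76
G1 X0.95 Y7.94
G1 X0.00 Y5.00
G1 X0.95 Y2.06
G1 X3.45 Y0.24
G1 X6.55 Y0.24
G1 X9.05 Y2.06
G1 X10.00 Y5.00
; layer 2
G0 Z12.00
G0 X10.00 Y5.00
G1 X9.05 Y7.94
G1 X6.55 Y9.76
G1 X3.45 Y9.76
G1 X0.95 Y7.94
G1 X0.00 Y5.00
G1 X0.95 Y2.06
G1 X3.45 Y0.24
G1 X6.55 Y0.24
G1 X9.05 Y2.06
G1 X10.00 Y5.00
; layer 3
G0 Z18.00
G0 X10.00 Y5.00
G1 X9.05 Y7.94
G1 X6.55 Y9.76
G1 X3.45 Y9.76
G1 X0.95 Y7.94
G1 X0.00 Y5.00
G1 X0.95 Y2.06
G1 X3.45 Y0.24
G1 X6.55 Y0.24
G1 X9.05 Y2.06
G1 X10.00 Y5.00
M2 ; end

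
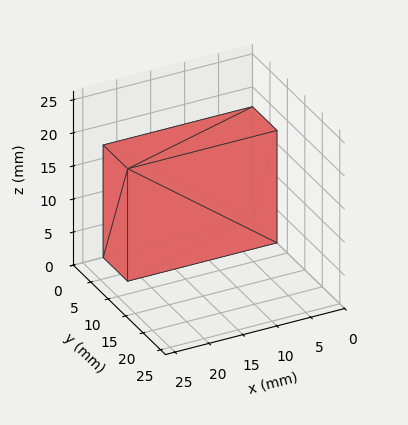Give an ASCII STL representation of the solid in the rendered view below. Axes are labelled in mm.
Reading the render: the shape is a rectangular box, roughly 22 × 7 mm footprint and 17 mm tall (dimensions read to the nearest mm from the axis ticks). For the STL, each face is triangulated and given an outward normal.

solid part
  facet normal 0.0000 0.0000 -1.0000
    outer loop
      vertex 22.000 7.000 0.000
      vertex 22.000 0.000 0.000
      vertex 0.000 0.000 0.000
    endloop
  endfacet
  facet normal 0.0000 0.0000 -1.0000
    outer loop
      vertex 0.000 7.000 0.000
      vertex 22.000 7.000 0.000
      vertex 0.000 0.000 0.000
    endloop
  endfacet
  facet normal 0.0000 0.0000 1.0000
    outer loop
      vertex 0.000 0.000 17.000
      vertex 22.000 0.000 17.000
      vertex 22.000 7.000 17.000
    endloop
  endfacet
  facet normal 0.0000 0.0000 1.0000
    outer loop
      vertex 0.000 0.000 17.000
      vertex 22.000 7.000 17.000
      vertex 0.000 7.000 17.000
    endloop
  endfacet
  facet normal 0.0000 -1.0000 0.0000
    outer loop
      vertex 0.000 0.000 0.000
      vertex 22.000 0.000 0.000
      vertex 22.000 0.000 17.000
    endloop
  endfacet
  facet normal 0.0000 -1.0000 0.0000
    outer loop
      vertex 0.000 0.000 0.000
      vertex 22.000 0.000 17.000
      vertex 0.000 0.000 17.000
    endloop
  endfacet
  facet normal 0.0000 1.0000 0.0000
    outer loop
      vertex 22.000 7.000 17.000
      vertex 22.000 7.000 0.000
      vertex 0.000 7.000 0.000
    endloop
  endfacet
  facet normal 0.0000 1.0000 0.0000
    outer loop
      vertex 0.000 7.000 17.000
      vertex 22.000 7.000 17.000
      vertex 0.000 7.000 0.000
    endloop
  endfacet
  facet normal -1.0000 0.0000 0.0000
    outer loop
      vertex 0.000 7.000 17.000
      vertex 0.000 7.000 0.000
      vertex 0.000 0.000 0.000
    endloop
  endfacet
  facet normal -1.0000 0.0000 0.0000
    outer loop
      vertex 0.000 0.000 17.000
      vertex 0.000 7.000 17.000
      vertex 0.000 0.000 0.000
    endloop
  endfacet
  facet normal 1.0000 0.0000 0.0000
    outer loop
      vertex 22.000 0.000 0.000
      vertex 22.000 7.000 0.000
      vertex 22.000 7.000 17.000
    endloop
  endfacet
  facet normal 1.0000 0.0000 0.0000
    outer loop
      vertex 22.000 0.000 0.000
      vertex 22.000 7.000 17.000
      vertex 22.000 0.000 17.000
    endloop
  endfacet
endsolid part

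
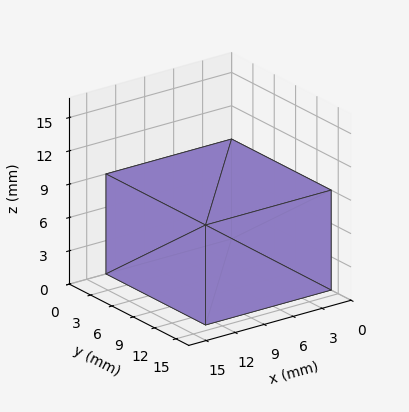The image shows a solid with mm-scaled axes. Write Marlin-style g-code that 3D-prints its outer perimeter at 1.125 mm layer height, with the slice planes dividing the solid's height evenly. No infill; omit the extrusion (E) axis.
Reading the render: the shape is a rectangular box, roughly 13 × 14 mm footprint and 9 mm tall (dimensions read to the nearest mm from the axis ticks). For the g-code, the solid's height is divided into equal slices at the stated Δz and each level perimeter traced with G1 moves after a G0 lift.

; perimeter-only toolpath
G21 ; units = mm
G90 ; absolute positioning
G28 ; home
; layer 1
G0 Z1.125
G0 X0.000 Y0.000
G1 X13.000 Y0.000
G1 X13.000 Y14.000
G1 X0.000 Y14.000
G1 X0.000 Y0.000
; layer 2
G0 Z2.250
G0 X0.000 Y0.000
G1 X13.000 Y0.000
G1 X13.000 Y14.000
G1 X0.000 Y14.000
G1 X0.000 Y0.000
; layer 3
G0 Z3.375
G0 X0.000 Y0.000
G1 X13.000 Y0.000
G1 X13.000 Y14.000
G1 X0.000 Y14.000
G1 X0.000 Y0.000
; layer 4
G0 Z4.500
G0 X0.000 Y0.000
G1 X13.000 Y0.000
G1 X13.000 Y14.000
G1 X0.000 Y14.000
G1 X0.000 Y0.000
; layer 5
G0 Z5.625
G0 X0.000 Y0.000
G1 X13.000 Y0.000
G1 X13.000 Y14.000
G1 X0.000 Y14.000
G1 X0.000 Y0.000
; layer 6
G0 Z6.750
G0 X0.000 Y0.000
G1 X13.000 Y0.000
G1 X13.000 Y14.000
G1 X0.000 Y14.000
G1 X0.000 Y0.000
; layer 7
G0 Z7.875
G0 X0.000 Y0.000
G1 X13.000 Y0.000
G1 X13.000 Y14.000
G1 X0.000 Y14.000
G1 X0.000 Y0.000
; layer 8
G0 Z9.000
G0 X0.000 Y0.000
G1 X13.000 Y0.000
G1 X13.000 Y14.000
G1 X0.000 Y14.000
G1 X0.000 Y0.000
M2 ; end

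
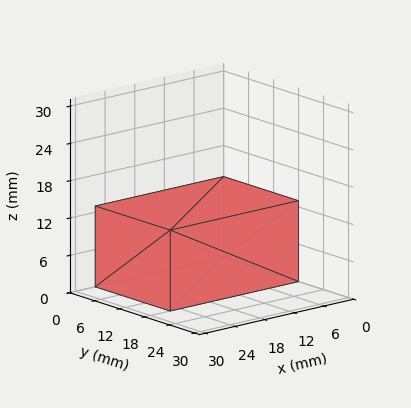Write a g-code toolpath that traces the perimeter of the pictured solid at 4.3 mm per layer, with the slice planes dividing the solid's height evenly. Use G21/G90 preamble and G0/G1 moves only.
Reading the render: the shape is a rectangular box, roughly 26 × 18 mm footprint and 13 mm tall (dimensions read to the nearest mm from the axis ticks). For the g-code, the solid's height is divided into equal slices at the stated Δz and each level perimeter traced with G1 moves after a G0 lift.

; perimeter-only toolpath
G21 ; units = mm
G90 ; absolute positioning
G28 ; home
; layer 1
G0 Z4.3
G0 X0.0 Y0.0
G1 X26.0 Y0.0
G1 X26.0 Y18.0
G1 X0.0 Y18.0
G1 X0.0 Y0.0
; layer 2
G0 Z8.7
G0 X0.0 Y0.0
G1 X26.0 Y0.0
G1 X26.0 Y18.0
G1 X0.0 Y18.0
G1 X0.0 Y0.0
; layer 3
G0 Z13.0
G0 X0.0 Y0.0
G1 X26.0 Y0.0
G1 X26.0 Y18.0
G1 X0.0 Y18.0
G1 X0.0 Y0.0
M2 ; end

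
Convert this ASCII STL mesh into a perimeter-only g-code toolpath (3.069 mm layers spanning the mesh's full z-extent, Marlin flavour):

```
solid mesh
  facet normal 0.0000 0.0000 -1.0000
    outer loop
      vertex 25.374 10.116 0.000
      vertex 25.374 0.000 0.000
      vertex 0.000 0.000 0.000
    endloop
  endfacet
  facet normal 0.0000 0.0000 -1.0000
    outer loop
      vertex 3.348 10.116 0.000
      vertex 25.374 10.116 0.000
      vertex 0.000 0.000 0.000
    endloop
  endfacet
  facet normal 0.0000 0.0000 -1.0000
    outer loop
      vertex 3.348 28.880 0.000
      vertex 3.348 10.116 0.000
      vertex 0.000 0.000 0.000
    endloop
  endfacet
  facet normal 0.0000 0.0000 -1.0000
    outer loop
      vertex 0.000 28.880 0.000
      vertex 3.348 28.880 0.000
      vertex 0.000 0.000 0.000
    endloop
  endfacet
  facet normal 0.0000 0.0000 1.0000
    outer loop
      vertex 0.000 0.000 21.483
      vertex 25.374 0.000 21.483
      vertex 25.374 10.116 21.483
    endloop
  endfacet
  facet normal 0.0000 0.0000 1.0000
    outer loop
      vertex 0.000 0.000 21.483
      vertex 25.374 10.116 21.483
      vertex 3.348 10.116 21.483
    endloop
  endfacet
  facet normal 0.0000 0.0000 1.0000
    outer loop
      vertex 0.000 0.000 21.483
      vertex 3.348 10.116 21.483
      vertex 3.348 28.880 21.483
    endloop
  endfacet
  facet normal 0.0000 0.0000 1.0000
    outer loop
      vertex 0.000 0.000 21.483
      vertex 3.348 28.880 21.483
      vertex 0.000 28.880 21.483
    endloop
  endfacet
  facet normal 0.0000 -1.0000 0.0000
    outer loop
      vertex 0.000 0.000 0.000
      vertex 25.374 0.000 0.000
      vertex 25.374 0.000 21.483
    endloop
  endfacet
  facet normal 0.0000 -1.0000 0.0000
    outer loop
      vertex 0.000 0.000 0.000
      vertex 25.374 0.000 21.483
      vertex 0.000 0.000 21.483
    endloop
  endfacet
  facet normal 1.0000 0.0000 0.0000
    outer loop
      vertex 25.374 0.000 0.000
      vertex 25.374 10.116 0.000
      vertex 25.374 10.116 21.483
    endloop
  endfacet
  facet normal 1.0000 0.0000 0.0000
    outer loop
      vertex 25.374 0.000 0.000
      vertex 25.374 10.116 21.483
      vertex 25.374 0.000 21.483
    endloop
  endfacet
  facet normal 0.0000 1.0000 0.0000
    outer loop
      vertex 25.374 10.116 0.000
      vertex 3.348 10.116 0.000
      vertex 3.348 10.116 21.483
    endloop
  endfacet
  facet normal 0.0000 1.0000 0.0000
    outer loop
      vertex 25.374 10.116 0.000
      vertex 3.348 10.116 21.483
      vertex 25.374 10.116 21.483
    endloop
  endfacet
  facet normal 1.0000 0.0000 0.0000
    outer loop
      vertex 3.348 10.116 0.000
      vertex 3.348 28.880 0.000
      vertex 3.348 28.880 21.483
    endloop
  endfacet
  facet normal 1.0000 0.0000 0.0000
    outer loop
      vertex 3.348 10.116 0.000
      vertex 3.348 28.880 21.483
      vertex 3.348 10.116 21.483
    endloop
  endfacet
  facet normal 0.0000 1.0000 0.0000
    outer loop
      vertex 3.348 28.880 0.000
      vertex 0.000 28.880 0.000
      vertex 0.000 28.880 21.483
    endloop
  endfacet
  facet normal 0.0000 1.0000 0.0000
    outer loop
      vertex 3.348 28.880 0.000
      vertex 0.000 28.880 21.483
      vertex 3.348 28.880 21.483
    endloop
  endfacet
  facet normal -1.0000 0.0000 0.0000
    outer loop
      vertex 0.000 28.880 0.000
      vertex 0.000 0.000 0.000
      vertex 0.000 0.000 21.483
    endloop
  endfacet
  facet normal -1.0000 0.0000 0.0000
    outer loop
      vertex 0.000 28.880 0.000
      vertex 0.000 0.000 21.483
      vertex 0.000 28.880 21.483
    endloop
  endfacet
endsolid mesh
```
; perimeter-only toolpath
G21 ; units = mm
G90 ; absolute positioning
G28 ; home
; layer 1
G0 Z3.069
G0 X0.000 Y0.000
G1 X25.374 Y0.000
G1 X25.374 Y10.116
G1 X3.348 Y10.116
G1 X3.348 Y28.880
G1 X0.000 Y28.880
G1 X0.000 Y0.000
; layer 2
G0 Z6.138
G0 X0.000 Y0.000
G1 X25.374 Y0.000
G1 X25.374 Y10.116
G1 X3.348 Y10.116
G1 X3.348 Y28.880
G1 X0.000 Y28.880
G1 X0.000 Y0.000
; layer 3
G0 Z9.207
G0 X0.000 Y0.000
G1 X25.374 Y0.000
G1 X25.374 Y10.116
G1 X3.348 Y10.116
G1 X3.348 Y28.880
G1 X0.000 Y28.880
G1 X0.000 Y0.000
; layer 4
G0 Z12.276
G0 X0.000 Y0.000
G1 X25.374 Y0.000
G1 X25.374 Y10.116
G1 X3.348 Y10.116
G1 X3.348 Y28.880
G1 X0.000 Y28.880
G1 X0.000 Y0.000
; layer 5
G0 Z15.345
G0 X0.000 Y0.000
G1 X25.374 Y0.000
G1 X25.374 Y10.116
G1 X3.348 Y10.116
G1 X3.348 Y28.880
G1 X0.000 Y28.880
G1 X0.000 Y0.000
; layer 6
G0 Z18.414
G0 X0.000 Y0.000
G1 X25.374 Y0.000
G1 X25.374 Y10.116
G1 X3.348 Y10.116
G1 X3.348 Y28.880
G1 X0.000 Y28.880
G1 X0.000 Y0.000
; layer 7
G0 Z21.483
G0 X0.000 Y0.000
G1 X25.374 Y0.000
G1 X25.374 Y10.116
G1 X3.348 Y10.116
G1 X3.348 Y28.880
G1 X0.000 Y28.880
G1 X0.000 Y0.000
M2 ; end

The solid is an L-shaped prism: outer 25.4 × 28.9 mm, arm thicknesses ≈ 10.1 mm (horizontal) and 3.35 mm (vertical), extruded 21.5 mm in z. Slicing at Δz = 3.069 mm — 7 equal slices spanning the solid's height, so layer i sits at z = i·h/7 — gives 7 non-empty perimeters. Each is a 6-segment closed polygon; G0 lifts to the layer z and rapids to the start vertex, then G1 traces the edges.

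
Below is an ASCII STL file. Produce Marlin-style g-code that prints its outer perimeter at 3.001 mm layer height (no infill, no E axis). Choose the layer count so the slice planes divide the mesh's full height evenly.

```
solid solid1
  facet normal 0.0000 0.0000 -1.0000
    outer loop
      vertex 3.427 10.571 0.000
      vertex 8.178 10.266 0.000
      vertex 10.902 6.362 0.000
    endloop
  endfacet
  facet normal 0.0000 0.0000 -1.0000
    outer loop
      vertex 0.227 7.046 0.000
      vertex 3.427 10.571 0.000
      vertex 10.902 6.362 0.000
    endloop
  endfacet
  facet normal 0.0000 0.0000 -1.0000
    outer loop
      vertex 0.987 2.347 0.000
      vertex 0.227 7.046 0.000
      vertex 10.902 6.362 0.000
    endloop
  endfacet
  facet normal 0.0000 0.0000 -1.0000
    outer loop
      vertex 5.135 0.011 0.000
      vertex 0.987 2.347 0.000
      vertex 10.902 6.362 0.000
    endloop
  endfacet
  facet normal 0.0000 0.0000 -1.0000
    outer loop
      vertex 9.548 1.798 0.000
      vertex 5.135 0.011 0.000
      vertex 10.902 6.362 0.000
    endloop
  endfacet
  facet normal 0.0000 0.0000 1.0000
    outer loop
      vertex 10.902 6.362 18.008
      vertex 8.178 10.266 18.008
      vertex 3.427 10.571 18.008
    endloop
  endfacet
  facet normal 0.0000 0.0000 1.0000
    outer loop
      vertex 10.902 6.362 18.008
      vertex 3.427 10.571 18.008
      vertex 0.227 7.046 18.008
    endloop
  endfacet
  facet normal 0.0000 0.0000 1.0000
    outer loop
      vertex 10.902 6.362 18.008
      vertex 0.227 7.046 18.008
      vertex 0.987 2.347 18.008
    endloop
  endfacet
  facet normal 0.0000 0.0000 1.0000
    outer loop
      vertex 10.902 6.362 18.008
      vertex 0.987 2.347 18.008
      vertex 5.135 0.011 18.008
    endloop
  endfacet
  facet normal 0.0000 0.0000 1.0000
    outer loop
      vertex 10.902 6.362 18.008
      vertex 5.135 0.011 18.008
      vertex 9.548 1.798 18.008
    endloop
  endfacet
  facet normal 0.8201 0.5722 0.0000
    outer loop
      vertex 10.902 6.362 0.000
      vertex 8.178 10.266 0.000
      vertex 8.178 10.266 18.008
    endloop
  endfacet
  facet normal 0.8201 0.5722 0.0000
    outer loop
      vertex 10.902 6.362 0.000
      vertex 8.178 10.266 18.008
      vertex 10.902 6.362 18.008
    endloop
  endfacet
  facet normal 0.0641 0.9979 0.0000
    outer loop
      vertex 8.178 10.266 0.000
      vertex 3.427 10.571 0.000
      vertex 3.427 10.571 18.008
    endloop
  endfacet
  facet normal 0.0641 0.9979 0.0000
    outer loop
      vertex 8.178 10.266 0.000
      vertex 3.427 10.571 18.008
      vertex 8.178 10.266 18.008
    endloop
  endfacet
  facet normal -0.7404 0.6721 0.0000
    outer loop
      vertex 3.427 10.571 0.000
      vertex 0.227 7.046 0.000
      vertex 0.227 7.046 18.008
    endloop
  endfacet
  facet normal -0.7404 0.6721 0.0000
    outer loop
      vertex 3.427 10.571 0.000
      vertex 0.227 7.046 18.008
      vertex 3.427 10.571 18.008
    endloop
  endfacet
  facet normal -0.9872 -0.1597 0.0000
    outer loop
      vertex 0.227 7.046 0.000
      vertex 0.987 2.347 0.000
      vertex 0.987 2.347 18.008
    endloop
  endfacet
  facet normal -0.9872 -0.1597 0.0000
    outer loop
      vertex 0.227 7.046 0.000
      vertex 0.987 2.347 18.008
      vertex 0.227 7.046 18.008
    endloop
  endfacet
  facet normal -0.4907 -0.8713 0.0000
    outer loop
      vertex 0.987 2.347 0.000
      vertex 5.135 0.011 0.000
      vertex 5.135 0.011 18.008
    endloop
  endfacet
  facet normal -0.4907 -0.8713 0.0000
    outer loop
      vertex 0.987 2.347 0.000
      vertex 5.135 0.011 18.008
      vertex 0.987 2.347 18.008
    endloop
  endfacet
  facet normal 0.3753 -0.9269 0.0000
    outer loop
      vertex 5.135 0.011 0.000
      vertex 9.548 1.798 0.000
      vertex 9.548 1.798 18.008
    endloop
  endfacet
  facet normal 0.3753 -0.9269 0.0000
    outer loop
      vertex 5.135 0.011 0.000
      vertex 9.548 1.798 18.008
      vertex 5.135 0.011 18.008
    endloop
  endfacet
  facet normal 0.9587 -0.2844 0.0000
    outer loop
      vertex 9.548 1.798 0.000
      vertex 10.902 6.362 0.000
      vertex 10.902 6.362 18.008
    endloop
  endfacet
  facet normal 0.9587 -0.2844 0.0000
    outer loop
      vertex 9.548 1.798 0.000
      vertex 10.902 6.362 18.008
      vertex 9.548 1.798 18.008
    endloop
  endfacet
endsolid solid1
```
; perimeter-only toolpath
G21 ; units = mm
G90 ; absolute positioning
G28 ; home
; layer 1
G0 Z3.001
G0 X10.902 Y6.362
G1 X8.178 Y10.266
G1 X3.427 Y10.571
G1 X0.227 Y7.046
G1 X0.987 Y2.347
G1 X5.135 Y0.011
G1 X9.548 Y1.798
G1 X10.902 Y6.362
; layer 2
G0 Z6.003
G0 X10.902 Y6.362
G1 X8.178 Y10.266
G1 X3.427 Y10.571
G1 X0.227 Y7.046
G1 X0.987 Y2.347
G1 X5.135 Y0.011
G1 X9.548 Y1.798
G1 X10.902 Y6.362
; layer 3
G0 Z9.004
G0 X10.902 Y6.362
G1 X8.178 Y10.266
G1 X3.427 Y10.571
G1 X0.227 Y7.046
G1 X0.987 Y2.347
G1 X5.135 Y0.011
G1 X9.548 Y1.798
G1 X10.902 Y6.362
; layer 4
G0 Z12.005
G0 X10.902 Y6.362
G1 X8.178 Y10.266
G1 X3.427 Y10.571
G1 X0.227 Y7.046
G1 X0.987 Y2.347
G1 X5.135 Y0.011
G1 X9.548 Y1.798
G1 X10.902 Y6.362
; layer 5
G0 Z15.007
G0 X10.902 Y6.362
G1 X8.178 Y10.266
G1 X3.427 Y10.571
G1 X0.227 Y7.046
G1 X0.987 Y2.347
G1 X5.135 Y0.011
G1 X9.548 Y1.798
G1 X10.902 Y6.362
; layer 6
G0 Z18.008
G0 X10.902 Y6.362
G1 X8.178 Y10.266
G1 X3.427 Y10.571
G1 X0.227 Y7.046
G1 X0.987 Y2.347
G1 X5.135 Y0.011
G1 X9.548 Y1.798
G1 X10.902 Y6.362
M2 ; end

The solid is a regular 7-sided prism (a cylinder approximated with 7 flat sides), circumscribed radius ≈ 5.49 mm, height ≈ 18 mm. Slicing at Δz = 3.001 mm — 6 equal slices spanning the solid's height, so layer i sits at z = i·h/6 — gives 6 non-empty perimeters. Each is a 7-segment closed polygon; G0 lifts to the layer z and rapids to the start vertex, then G1 traces the edges.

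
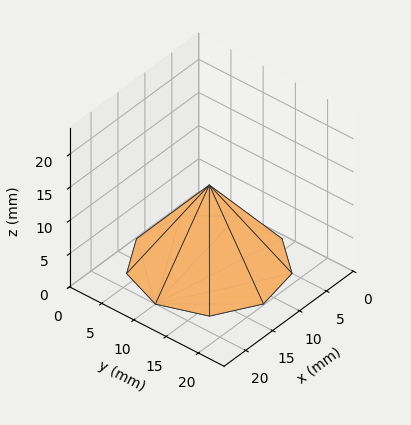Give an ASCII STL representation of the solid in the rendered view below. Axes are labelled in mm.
Reading the render: the shape is a regular 9-sided pyramid, base circumscribed radius ≈ 10 mm, apex at z ≈ 12 mm (dimensions read to the nearest mm from the axis ticks). For the STL, each face is triangulated and given an outward normal.

solid part
  facet normal 0.0000 0.0000 -1.0000
    outer loop
      vertex 11.736 19.848 0.000
      vertex 17.660 16.428 0.000
      vertex 20.000 10.000 0.000
    endloop
  endfacet
  facet normal 0.0000 0.0000 -1.0000
    outer loop
      vertex 5.000 18.660 0.000
      vertex 11.736 19.848 0.000
      vertex 20.000 10.000 0.000
    endloop
  endfacet
  facet normal 0.0000 0.0000 -1.0000
    outer loop
      vertex 0.603 13.420 0.000
      vertex 5.000 18.660 0.000
      vertex 20.000 10.000 0.000
    endloop
  endfacet
  facet normal 0.0000 0.0000 -1.0000
    outer loop
      vertex 0.603 6.580 0.000
      vertex 0.603 13.420 0.000
      vertex 20.000 10.000 0.000
    endloop
  endfacet
  facet normal 0.0000 0.0000 -1.0000
    outer loop
      vertex 5.000 1.340 0.000
      vertex 0.603 6.580 0.000
      vertex 20.000 10.000 0.000
    endloop
  endfacet
  facet normal 0.0000 0.0000 -1.0000
    outer loop
      vertex 11.736 0.152 0.000
      vertex 5.000 1.340 0.000
      vertex 20.000 10.000 0.000
    endloop
  endfacet
  facet normal 0.0000 0.0000 -1.0000
    outer loop
      vertex 17.660 3.572 0.000
      vertex 11.736 0.152 0.000
      vertex 20.000 10.000 0.000
    endloop
  endfacet
  facet normal 0.7398 0.2693 0.6165
    outer loop
      vertex 20.000 10.000 0.000
      vertex 17.660 16.428 0.000
      vertex 10.000 10.000 12.000
    endloop
  endfacet
  facet normal 0.3936 0.6819 0.6165
    outer loop
      vertex 17.660 16.428 0.000
      vertex 11.736 19.848 0.000
      vertex 10.000 10.000 12.000
    endloop
  endfacet
  facet normal -0.1367 0.7754 0.6165
    outer loop
      vertex 11.736 19.848 0.000
      vertex 5.000 18.660 0.000
      vertex 10.000 10.000 12.000
    endloop
  endfacet
  facet normal -0.6031 0.5061 0.6165
    outer loop
      vertex 5.000 18.660 0.000
      vertex 0.603 13.420 0.000
      vertex 10.000 10.000 12.000
    endloop
  endfacet
  facet normal -0.7873 0.0000 0.6165
    outer loop
      vertex 0.603 13.420 0.000
      vertex 0.603 6.580 0.000
      vertex 10.000 10.000 12.000
    endloop
  endfacet
  facet normal -0.6031 -0.5061 0.6165
    outer loop
      vertex 0.603 6.580 0.000
      vertex 5.000 1.340 0.000
      vertex 10.000 10.000 12.000
    endloop
  endfacet
  facet normal -0.1367 -0.7754 0.6165
    outer loop
      vertex 5.000 1.340 0.000
      vertex 11.736 0.152 0.000
      vertex 10.000 10.000 12.000
    endloop
  endfacet
  facet normal 0.3936 -0.6819 0.6165
    outer loop
      vertex 11.736 0.152 0.000
      vertex 17.660 3.572 0.000
      vertex 10.000 10.000 12.000
    endloop
  endfacet
  facet normal 0.7398 -0.2693 0.6165
    outer loop
      vertex 17.660 3.572 0.000
      vertex 20.000 10.000 0.000
      vertex 10.000 10.000 12.000
    endloop
  endfacet
endsolid part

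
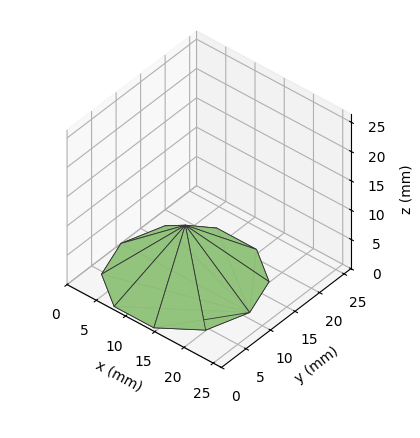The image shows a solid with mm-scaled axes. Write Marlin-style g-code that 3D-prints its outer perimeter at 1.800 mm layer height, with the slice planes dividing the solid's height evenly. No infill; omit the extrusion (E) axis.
Reading the render: the shape is a regular 10-sided pyramid, base circumscribed radius ≈ 11 mm, apex at z ≈ 9 mm (dimensions read to the nearest mm from the axis ticks). For the g-code, the solid's height is divided into equal slices at the stated Δz and each level perimeter traced with G1 moves after a G0 lift.

; perimeter-only toolpath
G21 ; units = mm
G90 ; absolute positioning
G28 ; home
; layer 1
G0 Z1.800
G0 X19.800 Y11.000
G1 X18.119 Y16.173
G1 X13.719 Y19.370
G1 X8.281 Y19.370
G1 X3.881 Y16.173
G1 X2.200 Y11.000
G1 X3.881 Y5.827
G1 X8.281 Y2.630
G1 X13.719 Y2.630
G1 X18.119 Y5.827
G1 X19.800 Y11.000
; layer 2
G0 Z3.600
G0 X17.600 Y11.000
G1 X16.339 Y14.880
G1 X13.039 Y17.277
G1 X8.961 Y17.277
G1 X5.661 Y14.880
G1 X4.400 Y11.000
G1 X5.661 Y7.120
G1 X8.961 Y4.723
G1 X13.039 Y4.723
G1 X16.339 Y7.120
G1 X17.600 Y11.000
; layer 3
G0 Z5.400
G0 X15.400 Y11.000
G1 X14.560 Y13.586
G1 X12.360 Y15.185
G1 X9.640 Y15.185
G1 X7.440 Y13.586
G1 X6.600 Y11.000
G1 X7.440 Y8.414
G1 X9.640 Y6.815
G1 X12.360 Y6.815
G1 X14.560 Y8.414
G1 X15.400 Y11.000
; layer 4
G0 Z7.200
G0 X13.200 Y11.000
G1 X12.780 Y12.293
G1 X11.680 Y13.092
G1 X10.320 Y13.092
G1 X9.220 Y12.293
G1 X8.800 Y11.000
G1 X9.220 Y9.707
G1 X10.320 Y8.908
G1 X11.680 Y8.908
G1 X12.780 Y9.707
G1 X13.200 Y11.000
M2 ; end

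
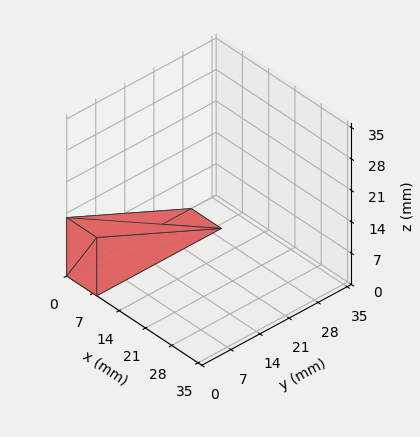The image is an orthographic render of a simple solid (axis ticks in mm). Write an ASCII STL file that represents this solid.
Reading the render: the shape is a wedge (ramp): 8 × 30 mm base, rising to 13 mm along the y=0 edge and sloping linearly to z=0 at y=30 (dimensions read to the nearest mm from the axis ticks). For the STL, each face is triangulated and given an outward normal.

solid part
  facet normal 0.0000 0.0000 -1.0000
    outer loop
      vertex 8.0 30.0 0.0
      vertex 8.0 0.0 0.0
      vertex 0.0 0.0 0.0
    endloop
  endfacet
  facet normal 0.0000 0.0000 -1.0000
    outer loop
      vertex 0.0 30.0 0.0
      vertex 8.0 30.0 0.0
      vertex 0.0 0.0 0.0
    endloop
  endfacet
  facet normal 0.0000 -1.0000 0.0000
    outer loop
      vertex 0.0 0.0 0.0
      vertex 8.0 0.0 0.0
      vertex 8.0 0.0 13.0
    endloop
  endfacet
  facet normal 0.0000 -1.0000 0.0000
    outer loop
      vertex 0.0 0.0 0.0
      vertex 8.0 0.0 13.0
      vertex 0.0 0.0 13.0
    endloop
  endfacet
  facet normal 0.0000 0.3976 0.9176
    outer loop
      vertex 0.0 0.0 13.0
      vertex 8.0 0.0 13.0
      vertex 8.0 30.0 0.0
    endloop
  endfacet
  facet normal 0.0000 0.3976 0.9176
    outer loop
      vertex 0.0 0.0 13.0
      vertex 8.0 30.0 0.0
      vertex 0.0 30.0 0.0
    endloop
  endfacet
  facet normal -1.0000 0.0000 0.0000
    outer loop
      vertex 0.0 0.0 13.0
      vertex 0.0 30.0 0.0
      vertex 0.0 0.0 0.0
    endloop
  endfacet
  facet normal 1.0000 0.0000 0.0000
    outer loop
      vertex 8.0 0.0 0.0
      vertex 8.0 30.0 0.0
      vertex 8.0 0.0 13.0
    endloop
  endfacet
endsolid part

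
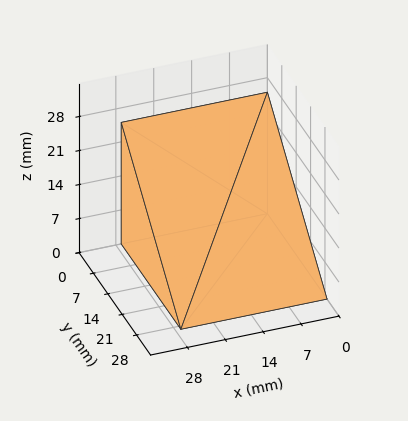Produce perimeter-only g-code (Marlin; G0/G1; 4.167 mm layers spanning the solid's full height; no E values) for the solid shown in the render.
Reading the render: the shape is a wedge (ramp): 27 × 29 mm base, rising to 25 mm along the y=0 edge and sloping linearly to z=0 at y=29 (dimensions read to the nearest mm from the axis ticks). For the g-code, the solid's height is divided into equal slices at the stated Δz and each level perimeter traced with G1 moves after a G0 lift.

; perimeter-only toolpath
G21 ; units = mm
G90 ; absolute positioning
G28 ; home
; layer 1
G0 Z4.167
G0 X0.000 Y0.000
G1 X27.000 Y0.000
G1 X27.000 Y24.167
G1 X0.000 Y24.167
G1 X0.000 Y0.000
; layer 2
G0 Z8.333
G0 X0.000 Y0.000
G1 X27.000 Y0.000
G1 X27.000 Y19.333
G1 X0.000 Y19.333
G1 X0.000 Y0.000
; layer 3
G0 Z12.500
G0 X0.000 Y0.000
G1 X27.000 Y0.000
G1 X27.000 Y14.500
G1 X0.000 Y14.500
G1 X0.000 Y0.000
; layer 4
G0 Z16.667
G0 X0.000 Y0.000
G1 X27.000 Y0.000
G1 X27.000 Y9.667
G1 X0.000 Y9.667
G1 X0.000 Y0.000
; layer 5
G0 Z20.833
G0 X0.000 Y0.000
G1 X27.000 Y0.000
G1 X27.000 Y4.833
G1 X0.000 Y4.833
G1 X0.000 Y0.000
M2 ; end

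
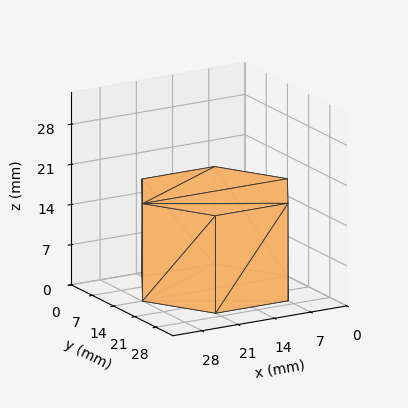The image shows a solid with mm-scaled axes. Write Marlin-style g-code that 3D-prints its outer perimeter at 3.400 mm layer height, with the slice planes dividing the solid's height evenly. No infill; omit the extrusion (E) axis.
Reading the render: the shape is a regular 6-sided prism (a cylinder approximated with 6 flat sides), circumscribed radius ≈ 14 mm, height ≈ 17 mm (dimensions read to the nearest mm from the axis ticks). For the g-code, the solid's height is divided into equal slices at the stated Δz and each level perimeter traced with G1 moves after a G0 lift.

; perimeter-only toolpath
G21 ; units = mm
G90 ; absolute positioning
G28 ; home
; layer 1
G0 Z3.400
G0 X28.000 Y14.000
G1 X21.000 Y26.124
G1 X7.000 Y26.124
G1 X0.000 Y14.000
G1 X7.000 Y1.876
G1 X21.000 Y1.876
G1 X28.000 Y14.000
; layer 2
G0 Z6.800
G0 X28.000 Y14.000
G1 X21.000 Y26.124
G1 X7.000 Y26.124
G1 X0.000 Y14.000
G1 X7.000 Y1.876
G1 X21.000 Y1.876
G1 X28.000 Y14.000
; layer 3
G0 Z10.200
G0 X28.000 Y14.000
G1 X21.000 Y26.124
G1 X7.000 Y26.124
G1 X0.000 Y14.000
G1 X7.000 Y1.876
G1 X21.000 Y1.876
G1 X28.000 Y14.000
; layer 4
G0 Z13.600
G0 X28.000 Y14.000
G1 X21.000 Y26.124
G1 X7.000 Y26.124
G1 X0.000 Y14.000
G1 X7.000 Y1.876
G1 X21.000 Y1.876
G1 X28.000 Y14.000
; layer 5
G0 Z17.000
G0 X28.000 Y14.000
G1 X21.000 Y26.124
G1 X7.000 Y26.124
G1 X0.000 Y14.000
G1 X7.000 Y1.876
G1 X21.000 Y1.876
G1 X28.000 Y14.000
M2 ; end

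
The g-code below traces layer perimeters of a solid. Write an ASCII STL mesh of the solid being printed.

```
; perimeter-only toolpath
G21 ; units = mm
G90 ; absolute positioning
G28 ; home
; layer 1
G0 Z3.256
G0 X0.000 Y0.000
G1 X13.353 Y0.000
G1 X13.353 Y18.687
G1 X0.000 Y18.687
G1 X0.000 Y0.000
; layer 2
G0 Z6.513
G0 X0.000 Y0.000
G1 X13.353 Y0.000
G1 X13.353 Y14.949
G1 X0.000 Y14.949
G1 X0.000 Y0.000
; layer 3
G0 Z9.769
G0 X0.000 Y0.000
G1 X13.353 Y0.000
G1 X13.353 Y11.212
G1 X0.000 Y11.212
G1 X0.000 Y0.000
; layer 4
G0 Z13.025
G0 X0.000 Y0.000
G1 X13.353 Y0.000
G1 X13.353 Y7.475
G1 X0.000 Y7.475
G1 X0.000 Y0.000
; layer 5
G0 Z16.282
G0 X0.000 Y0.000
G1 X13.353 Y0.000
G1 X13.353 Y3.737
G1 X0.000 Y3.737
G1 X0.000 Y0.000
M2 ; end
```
solid part
  facet normal 0.0000 0.0000 -1.0000
    outer loop
      vertex 13.353 22.424 0.000
      vertex 13.353 0.000 0.000
      vertex 0.000 0.000 0.000
    endloop
  endfacet
  facet normal 0.0000 0.0000 -1.0000
    outer loop
      vertex 0.000 22.424 0.000
      vertex 13.353 22.424 0.000
      vertex 0.000 0.000 0.000
    endloop
  endfacet
  facet normal 0.0000 -1.0000 0.0000
    outer loop
      vertex 0.000 0.000 0.000
      vertex 13.353 0.000 0.000
      vertex 13.353 0.000 19.538
    endloop
  endfacet
  facet normal 0.0000 -1.0000 0.0000
    outer loop
      vertex 0.000 0.000 0.000
      vertex 13.353 0.000 19.538
      vertex 0.000 0.000 19.538
    endloop
  endfacet
  facet normal 0.0000 0.6569 0.7540
    outer loop
      vertex 0.000 0.000 19.538
      vertex 13.353 0.000 19.538
      vertex 13.353 22.424 0.000
    endloop
  endfacet
  facet normal 0.0000 0.6569 0.7540
    outer loop
      vertex 0.000 0.000 19.538
      vertex 13.353 22.424 0.000
      vertex 0.000 22.424 0.000
    endloop
  endfacet
  facet normal -1.0000 0.0000 0.0000
    outer loop
      vertex 0.000 0.000 19.538
      vertex 0.000 22.424 0.000
      vertex 0.000 0.000 0.000
    endloop
  endfacet
  facet normal 1.0000 0.0000 0.0000
    outer loop
      vertex 13.353 0.000 0.000
      vertex 13.353 22.424 0.000
      vertex 13.353 0.000 19.538
    endloop
  endfacet
endsolid part

The G0 Z moves step by Δz≈3.256 mm. The G1 loops shrink linearly with z, so the solid tapers from its base footprint up to z≈19.5. Closing with a flat bottom cap and the tapered top and triangulating gives 8 facets — a wedge (ramp): 13.4 × 22.4 mm base, rising to 19.5 mm along the y=0 edge and sloping linearly to z=0 at y=22.4.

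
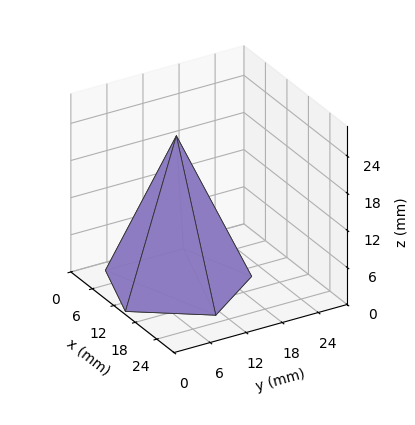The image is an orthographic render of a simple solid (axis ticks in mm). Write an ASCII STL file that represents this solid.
Reading the render: the shape is a regular 5-sided pyramid, base circumscribed radius ≈ 11 mm, apex at z ≈ 24 mm (dimensions read to the nearest mm from the axis ticks). For the STL, each face is triangulated and given an outward normal.

solid part
  facet normal 0.0000 0.0000 -1.0000
    outer loop
      vertex 2.1 17.5 0.0
      vertex 14.4 21.5 0.0
      vertex 22.0 11.0 0.0
    endloop
  endfacet
  facet normal 0.0000 0.0000 -1.0000
    outer loop
      vertex 2.1 4.5 0.0
      vertex 2.1 17.5 0.0
      vertex 22.0 11.0 0.0
    endloop
  endfacet
  facet normal 0.0000 0.0000 -1.0000
    outer loop
      vertex 14.4 0.5 0.0
      vertex 2.1 4.5 0.0
      vertex 22.0 11.0 0.0
    endloop
  endfacet
  facet normal 0.7594 0.5497 0.3481
    outer loop
      vertex 22.0 11.0 0.0
      vertex 14.4 21.5 0.0
      vertex 11.0 11.0 24.0
    endloop
  endfacet
  facet normal -0.2898 0.8912 0.3489
    outer loop
      vertex 14.4 21.5 0.0
      vertex 2.1 17.5 0.0
      vertex 11.0 11.0 24.0
    endloop
  endfacet
  facet normal -0.9376 0.0000 0.3477
    outer loop
      vertex 2.1 17.5 0.0
      vertex 2.1 4.5 0.0
      vertex 11.0 11.0 24.0
    endloop
  endfacet
  facet normal -0.2898 -0.8912 0.3489
    outer loop
      vertex 2.1 4.5 0.0
      vertex 14.4 0.5 0.0
      vertex 11.0 11.0 24.0
    endloop
  endfacet
  facet normal 0.7594 -0.5497 0.3481
    outer loop
      vertex 14.4 0.5 0.0
      vertex 22.0 11.0 0.0
      vertex 11.0 11.0 24.0
    endloop
  endfacet
endsolid part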